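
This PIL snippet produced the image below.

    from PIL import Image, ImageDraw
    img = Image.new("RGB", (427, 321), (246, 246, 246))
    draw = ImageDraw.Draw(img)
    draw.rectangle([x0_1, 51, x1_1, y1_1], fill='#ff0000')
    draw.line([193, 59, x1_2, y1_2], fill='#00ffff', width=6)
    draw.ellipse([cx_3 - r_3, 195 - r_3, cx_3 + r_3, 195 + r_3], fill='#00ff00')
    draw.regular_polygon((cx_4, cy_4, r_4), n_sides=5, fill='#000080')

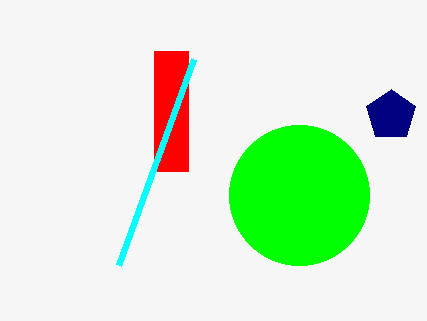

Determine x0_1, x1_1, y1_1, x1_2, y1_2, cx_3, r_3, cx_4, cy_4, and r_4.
x0_1 = 154; x1_1 = 188; y1_1 = 171; x1_2 = 118; y1_2 = 265; cx_3 = 299; r_3 = 70; cx_4 = 391; cy_4 = 115; r_4 = 26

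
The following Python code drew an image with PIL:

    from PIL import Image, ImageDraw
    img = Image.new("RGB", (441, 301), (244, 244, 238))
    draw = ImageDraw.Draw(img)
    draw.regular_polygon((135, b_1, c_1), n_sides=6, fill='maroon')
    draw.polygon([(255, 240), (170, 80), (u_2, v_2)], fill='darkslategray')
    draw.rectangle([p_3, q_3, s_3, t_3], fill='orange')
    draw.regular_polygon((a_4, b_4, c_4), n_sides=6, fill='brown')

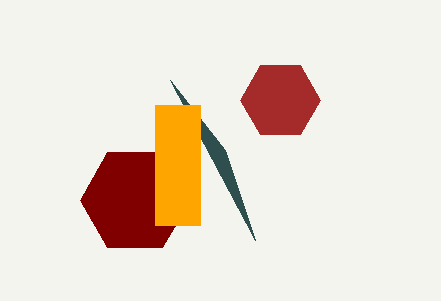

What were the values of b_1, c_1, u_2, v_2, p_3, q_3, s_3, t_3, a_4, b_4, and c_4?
b_1 = 200; c_1 = 55; u_2 = 225; v_2 = 150; p_3 = 155; q_3 = 105; s_3 = 200; t_3 = 225; a_4 = 280; b_4 = 100; c_4 = 40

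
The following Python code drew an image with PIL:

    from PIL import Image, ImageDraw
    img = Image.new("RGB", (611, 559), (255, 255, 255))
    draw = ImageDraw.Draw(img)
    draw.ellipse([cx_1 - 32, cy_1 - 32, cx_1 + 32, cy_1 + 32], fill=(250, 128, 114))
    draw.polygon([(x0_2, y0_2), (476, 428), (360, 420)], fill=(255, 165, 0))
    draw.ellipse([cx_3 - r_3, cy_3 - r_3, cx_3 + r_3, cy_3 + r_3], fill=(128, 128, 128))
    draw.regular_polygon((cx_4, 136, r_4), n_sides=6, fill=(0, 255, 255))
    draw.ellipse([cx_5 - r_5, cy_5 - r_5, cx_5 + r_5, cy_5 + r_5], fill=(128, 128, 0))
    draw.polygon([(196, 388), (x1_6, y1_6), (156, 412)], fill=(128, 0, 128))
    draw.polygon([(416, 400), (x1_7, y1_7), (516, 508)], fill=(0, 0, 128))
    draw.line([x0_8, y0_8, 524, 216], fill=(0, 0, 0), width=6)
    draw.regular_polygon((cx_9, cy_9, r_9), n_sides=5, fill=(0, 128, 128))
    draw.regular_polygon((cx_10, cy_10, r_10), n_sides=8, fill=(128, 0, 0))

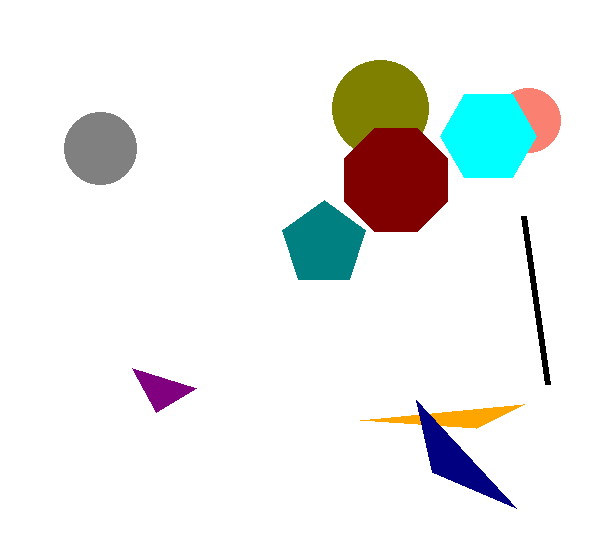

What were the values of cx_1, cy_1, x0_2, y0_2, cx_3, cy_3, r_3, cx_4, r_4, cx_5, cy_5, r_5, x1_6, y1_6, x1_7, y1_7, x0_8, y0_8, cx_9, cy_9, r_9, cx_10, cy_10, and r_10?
cx_1 = 528
cy_1 = 120
x0_2 = 524
y0_2 = 404
cx_3 = 100
cy_3 = 148
r_3 = 36
cx_4 = 488
r_4 = 48
cx_5 = 380
cy_5 = 108
r_5 = 48
x1_6 = 132
y1_6 = 368
x1_7 = 432
y1_7 = 472
x0_8 = 548
y0_8 = 384
cx_9 = 324
cy_9 = 244
r_9 = 44
cx_10 = 396
cy_10 = 180
r_10 = 56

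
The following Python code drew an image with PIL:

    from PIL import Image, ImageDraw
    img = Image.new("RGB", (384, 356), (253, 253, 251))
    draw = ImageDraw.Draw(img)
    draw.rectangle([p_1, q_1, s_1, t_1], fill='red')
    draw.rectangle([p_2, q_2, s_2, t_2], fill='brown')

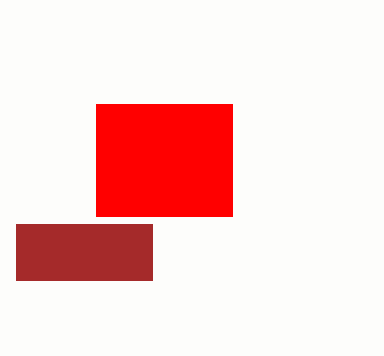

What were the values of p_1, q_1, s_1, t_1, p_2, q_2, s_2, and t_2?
p_1 = 96; q_1 = 104; s_1 = 232; t_1 = 216; p_2 = 16; q_2 = 224; s_2 = 152; t_2 = 280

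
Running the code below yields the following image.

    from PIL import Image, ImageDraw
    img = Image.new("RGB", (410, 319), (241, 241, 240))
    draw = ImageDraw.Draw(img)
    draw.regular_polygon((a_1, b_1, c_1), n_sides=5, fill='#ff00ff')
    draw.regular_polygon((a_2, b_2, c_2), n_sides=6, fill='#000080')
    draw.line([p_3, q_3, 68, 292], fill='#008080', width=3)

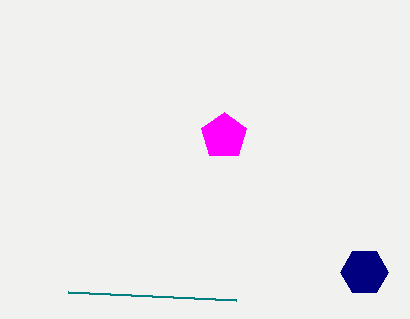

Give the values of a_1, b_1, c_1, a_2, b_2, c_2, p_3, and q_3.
a_1 = 224, b_1 = 136, c_1 = 24, a_2 = 364, b_2 = 272, c_2 = 24, p_3 = 236, q_3 = 300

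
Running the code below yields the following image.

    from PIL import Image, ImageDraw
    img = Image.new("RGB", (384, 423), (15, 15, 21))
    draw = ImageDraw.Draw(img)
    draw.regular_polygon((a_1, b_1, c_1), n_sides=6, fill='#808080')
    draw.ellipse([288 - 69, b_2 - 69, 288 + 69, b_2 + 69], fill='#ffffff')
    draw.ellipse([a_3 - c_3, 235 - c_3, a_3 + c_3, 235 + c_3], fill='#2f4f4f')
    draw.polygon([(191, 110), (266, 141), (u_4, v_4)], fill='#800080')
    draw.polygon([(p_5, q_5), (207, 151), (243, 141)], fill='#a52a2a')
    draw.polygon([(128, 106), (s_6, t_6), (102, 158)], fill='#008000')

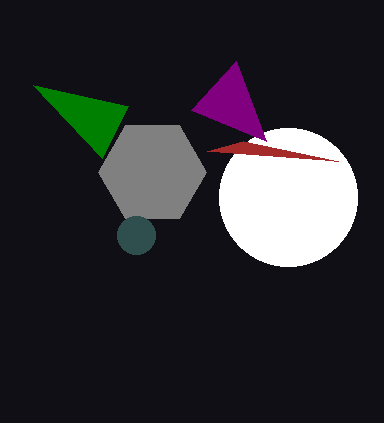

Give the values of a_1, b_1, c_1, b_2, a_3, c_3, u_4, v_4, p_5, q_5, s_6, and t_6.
a_1 = 152; b_1 = 172; c_1 = 54; b_2 = 197; a_3 = 136; c_3 = 19; u_4 = 236; v_4 = 61; p_5 = 338; q_5 = 161; s_6 = 33; t_6 = 85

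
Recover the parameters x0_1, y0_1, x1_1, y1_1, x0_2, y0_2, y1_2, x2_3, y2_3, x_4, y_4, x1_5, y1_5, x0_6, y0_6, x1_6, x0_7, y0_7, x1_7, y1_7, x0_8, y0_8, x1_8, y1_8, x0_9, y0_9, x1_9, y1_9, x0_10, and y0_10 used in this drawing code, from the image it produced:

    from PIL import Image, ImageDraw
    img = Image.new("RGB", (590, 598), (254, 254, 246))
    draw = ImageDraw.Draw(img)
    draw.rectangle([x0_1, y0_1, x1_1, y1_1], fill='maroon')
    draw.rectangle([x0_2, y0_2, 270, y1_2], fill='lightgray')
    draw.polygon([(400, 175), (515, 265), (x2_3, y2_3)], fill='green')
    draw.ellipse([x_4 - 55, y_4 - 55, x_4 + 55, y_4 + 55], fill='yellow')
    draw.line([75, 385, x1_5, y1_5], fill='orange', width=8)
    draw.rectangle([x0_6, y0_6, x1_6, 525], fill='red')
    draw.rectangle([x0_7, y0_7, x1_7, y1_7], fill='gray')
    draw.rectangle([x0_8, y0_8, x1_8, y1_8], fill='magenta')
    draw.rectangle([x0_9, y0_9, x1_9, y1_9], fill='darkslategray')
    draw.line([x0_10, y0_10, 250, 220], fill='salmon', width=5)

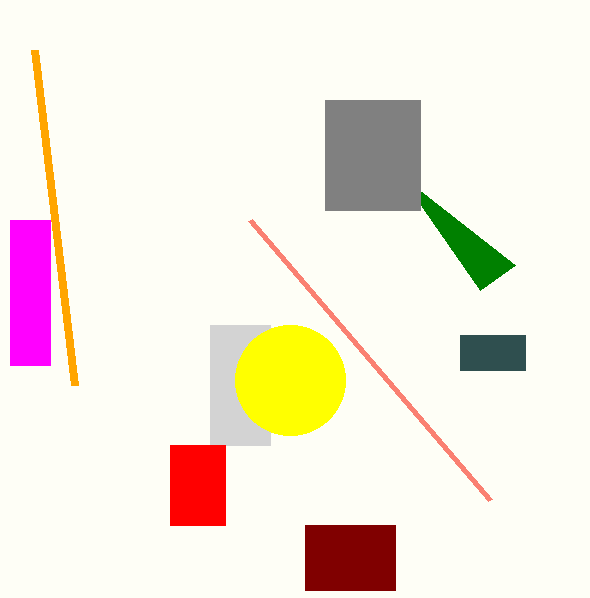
x0_1 = 305; y0_1 = 525; x1_1 = 395; y1_1 = 590; x0_2 = 210; y0_2 = 325; y1_2 = 445; x2_3 = 480; y2_3 = 290; x_4 = 290; y_4 = 380; x1_5 = 35; y1_5 = 50; x0_6 = 170; y0_6 = 445; x1_6 = 225; x0_7 = 325; y0_7 = 100; x1_7 = 420; y1_7 = 210; x0_8 = 10; y0_8 = 220; x1_8 = 50; y1_8 = 365; x0_9 = 460; y0_9 = 335; x1_9 = 525; y1_9 = 370; x0_10 = 490; y0_10 = 500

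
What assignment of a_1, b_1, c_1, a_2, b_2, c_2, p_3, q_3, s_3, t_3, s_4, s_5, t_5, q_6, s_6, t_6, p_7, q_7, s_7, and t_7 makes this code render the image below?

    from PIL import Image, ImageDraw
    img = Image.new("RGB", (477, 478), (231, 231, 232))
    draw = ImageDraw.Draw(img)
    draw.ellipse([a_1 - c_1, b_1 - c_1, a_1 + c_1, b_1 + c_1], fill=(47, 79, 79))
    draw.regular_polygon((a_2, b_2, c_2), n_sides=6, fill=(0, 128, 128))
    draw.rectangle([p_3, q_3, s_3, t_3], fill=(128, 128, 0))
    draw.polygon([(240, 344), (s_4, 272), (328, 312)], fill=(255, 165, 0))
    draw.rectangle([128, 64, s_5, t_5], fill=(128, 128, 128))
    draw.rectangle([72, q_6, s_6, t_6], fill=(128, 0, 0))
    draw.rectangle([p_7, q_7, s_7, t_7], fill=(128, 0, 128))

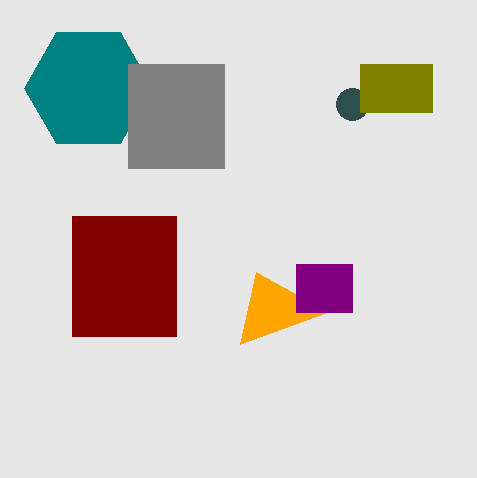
a_1 = 352; b_1 = 104; c_1 = 16; a_2 = 88; b_2 = 88; c_2 = 64; p_3 = 360; q_3 = 64; s_3 = 432; t_3 = 112; s_4 = 256; s_5 = 224; t_5 = 168; q_6 = 216; s_6 = 176; t_6 = 336; p_7 = 296; q_7 = 264; s_7 = 352; t_7 = 312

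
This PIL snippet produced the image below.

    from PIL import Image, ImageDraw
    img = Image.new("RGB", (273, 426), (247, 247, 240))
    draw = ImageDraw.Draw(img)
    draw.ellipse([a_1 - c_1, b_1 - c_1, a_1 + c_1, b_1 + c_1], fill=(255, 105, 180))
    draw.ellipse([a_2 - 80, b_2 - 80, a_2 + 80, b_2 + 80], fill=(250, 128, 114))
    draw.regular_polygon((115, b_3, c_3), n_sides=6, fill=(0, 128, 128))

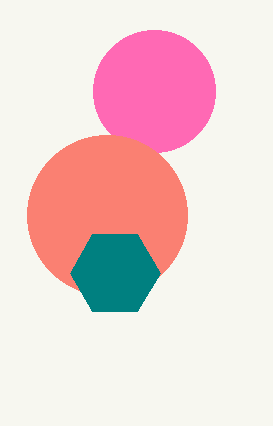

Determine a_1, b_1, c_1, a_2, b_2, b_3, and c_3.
a_1 = 154
b_1 = 91
c_1 = 61
a_2 = 107
b_2 = 215
b_3 = 273
c_3 = 45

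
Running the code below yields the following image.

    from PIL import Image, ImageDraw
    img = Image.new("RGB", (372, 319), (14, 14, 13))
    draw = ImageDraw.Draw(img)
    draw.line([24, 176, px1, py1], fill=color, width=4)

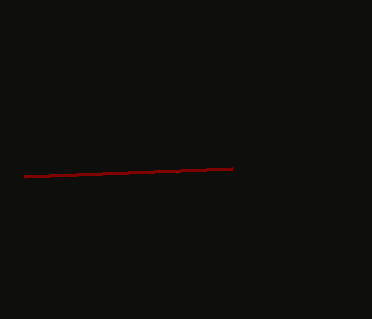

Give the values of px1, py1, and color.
px1 = 232; py1 = 168; color = 'maroon'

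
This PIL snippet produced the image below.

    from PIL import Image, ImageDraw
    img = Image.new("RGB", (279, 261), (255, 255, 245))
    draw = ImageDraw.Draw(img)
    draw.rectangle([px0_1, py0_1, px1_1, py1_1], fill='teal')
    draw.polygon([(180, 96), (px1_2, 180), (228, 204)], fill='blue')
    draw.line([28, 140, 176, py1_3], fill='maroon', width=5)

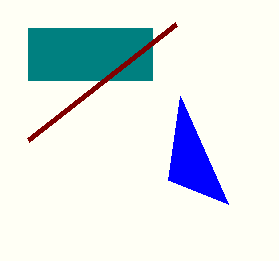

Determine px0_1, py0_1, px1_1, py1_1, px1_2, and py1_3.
px0_1 = 28; py0_1 = 28; px1_1 = 152; py1_1 = 80; px1_2 = 168; py1_3 = 24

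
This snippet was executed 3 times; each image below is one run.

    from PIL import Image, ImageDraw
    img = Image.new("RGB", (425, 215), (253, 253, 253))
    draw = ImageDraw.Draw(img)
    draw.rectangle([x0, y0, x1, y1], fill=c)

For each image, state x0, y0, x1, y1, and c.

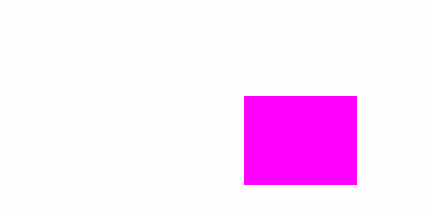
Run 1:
x0 = 244; y0 = 96; x1 = 356; y1 = 184; c = 'magenta'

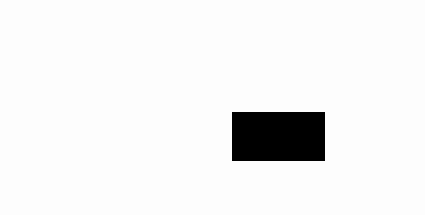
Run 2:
x0 = 232
y0 = 112
x1 = 324
y1 = 160
c = 'black'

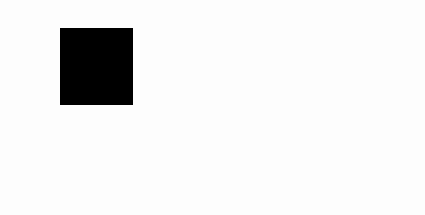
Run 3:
x0 = 60; y0 = 28; x1 = 132; y1 = 104; c = 'black'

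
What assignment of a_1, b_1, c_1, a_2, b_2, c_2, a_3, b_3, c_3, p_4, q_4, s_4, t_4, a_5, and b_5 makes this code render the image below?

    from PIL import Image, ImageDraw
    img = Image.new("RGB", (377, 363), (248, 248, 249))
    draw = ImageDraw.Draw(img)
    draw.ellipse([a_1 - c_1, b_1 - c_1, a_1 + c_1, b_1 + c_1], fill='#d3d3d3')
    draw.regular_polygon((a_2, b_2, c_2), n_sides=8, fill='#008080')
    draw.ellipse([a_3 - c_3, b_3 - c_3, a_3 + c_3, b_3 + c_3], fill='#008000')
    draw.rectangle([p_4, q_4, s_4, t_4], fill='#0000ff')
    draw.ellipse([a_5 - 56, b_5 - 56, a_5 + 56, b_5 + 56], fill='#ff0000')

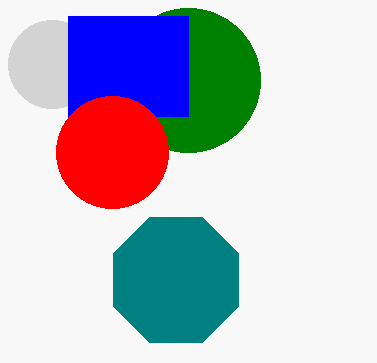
a_1 = 52; b_1 = 64; c_1 = 44; a_2 = 176; b_2 = 280; c_2 = 68; a_3 = 188; b_3 = 80; c_3 = 72; p_4 = 68; q_4 = 16; s_4 = 188; t_4 = 116; a_5 = 112; b_5 = 152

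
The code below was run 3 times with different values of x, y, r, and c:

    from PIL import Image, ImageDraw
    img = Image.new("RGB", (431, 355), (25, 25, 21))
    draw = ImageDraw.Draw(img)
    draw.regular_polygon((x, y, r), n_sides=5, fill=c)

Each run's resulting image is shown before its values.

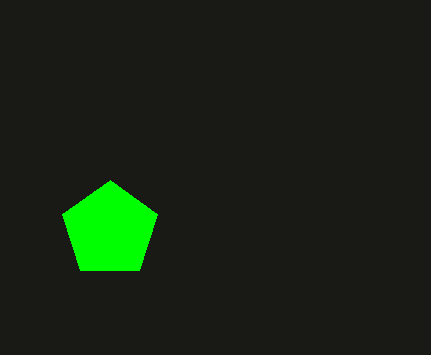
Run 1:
x = 110, y = 230, r = 50, c = 'lime'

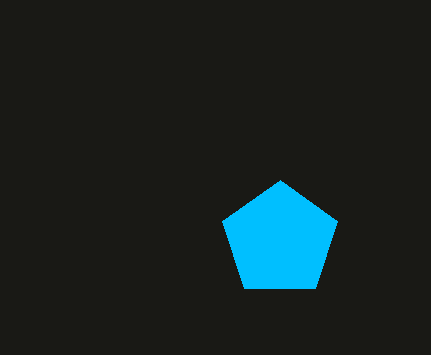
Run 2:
x = 280, y = 240, r = 60, c = 'deepskyblue'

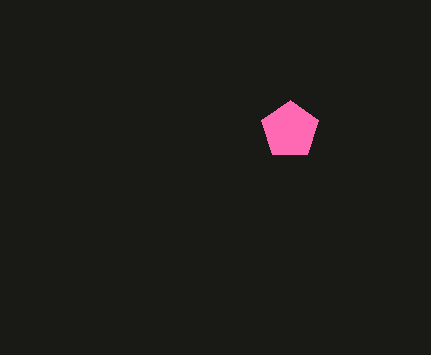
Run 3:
x = 290; y = 130; r = 30; c = 'hotpink'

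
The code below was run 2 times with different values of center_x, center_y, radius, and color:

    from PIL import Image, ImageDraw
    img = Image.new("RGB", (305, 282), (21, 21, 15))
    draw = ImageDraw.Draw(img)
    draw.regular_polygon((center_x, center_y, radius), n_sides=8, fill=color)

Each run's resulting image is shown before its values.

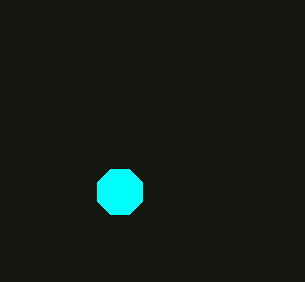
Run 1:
center_x = 120, center_y = 192, radius = 24, color = 'cyan'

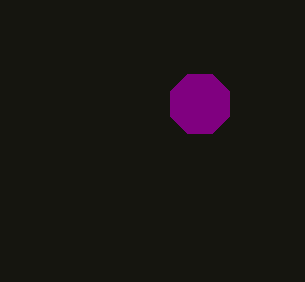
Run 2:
center_x = 200
center_y = 104
radius = 32
color = 'purple'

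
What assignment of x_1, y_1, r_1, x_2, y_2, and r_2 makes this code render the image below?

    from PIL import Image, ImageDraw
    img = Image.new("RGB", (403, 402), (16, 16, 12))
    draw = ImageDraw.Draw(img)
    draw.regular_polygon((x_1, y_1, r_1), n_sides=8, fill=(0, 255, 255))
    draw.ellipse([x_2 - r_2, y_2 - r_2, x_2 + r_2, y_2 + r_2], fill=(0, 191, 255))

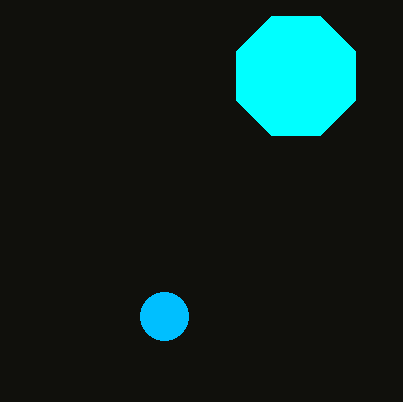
x_1 = 296; y_1 = 76; r_1 = 64; x_2 = 164; y_2 = 316; r_2 = 24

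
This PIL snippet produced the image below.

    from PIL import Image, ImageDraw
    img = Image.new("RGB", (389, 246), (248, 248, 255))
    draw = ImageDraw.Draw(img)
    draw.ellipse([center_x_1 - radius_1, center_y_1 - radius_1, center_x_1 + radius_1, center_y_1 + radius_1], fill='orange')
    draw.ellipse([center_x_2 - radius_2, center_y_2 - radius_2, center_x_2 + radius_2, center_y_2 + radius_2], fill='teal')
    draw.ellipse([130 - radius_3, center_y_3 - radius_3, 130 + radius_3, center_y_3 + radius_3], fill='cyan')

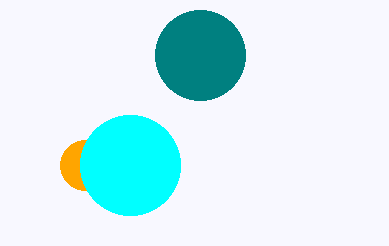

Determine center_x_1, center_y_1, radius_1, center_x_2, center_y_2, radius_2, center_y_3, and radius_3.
center_x_1 = 85
center_y_1 = 165
radius_1 = 25
center_x_2 = 200
center_y_2 = 55
radius_2 = 45
center_y_3 = 165
radius_3 = 50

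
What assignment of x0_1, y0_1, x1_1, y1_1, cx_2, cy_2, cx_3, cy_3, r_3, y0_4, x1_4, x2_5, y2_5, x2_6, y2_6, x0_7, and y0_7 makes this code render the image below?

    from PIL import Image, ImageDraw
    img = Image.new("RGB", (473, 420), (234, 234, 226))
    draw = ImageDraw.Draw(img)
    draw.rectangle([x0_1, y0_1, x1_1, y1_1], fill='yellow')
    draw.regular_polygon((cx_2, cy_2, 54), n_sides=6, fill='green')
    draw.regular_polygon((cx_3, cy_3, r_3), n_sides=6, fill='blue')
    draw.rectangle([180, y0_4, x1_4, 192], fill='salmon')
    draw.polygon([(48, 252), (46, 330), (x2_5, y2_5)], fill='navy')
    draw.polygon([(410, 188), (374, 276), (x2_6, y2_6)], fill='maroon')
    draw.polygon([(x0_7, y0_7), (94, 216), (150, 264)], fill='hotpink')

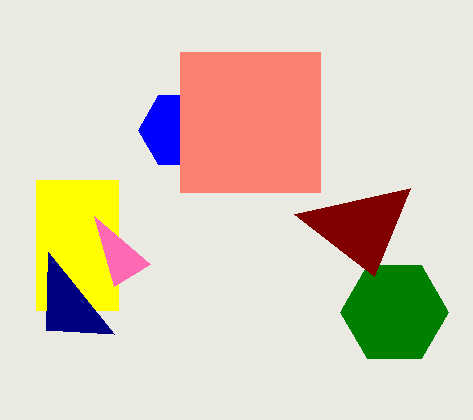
x0_1 = 36
y0_1 = 180
x1_1 = 118
y1_1 = 310
cx_2 = 394
cy_2 = 312
cx_3 = 178
cy_3 = 130
r_3 = 40
y0_4 = 52
x1_4 = 320
x2_5 = 114
y2_5 = 334
x2_6 = 294
y2_6 = 214
x0_7 = 114
y0_7 = 286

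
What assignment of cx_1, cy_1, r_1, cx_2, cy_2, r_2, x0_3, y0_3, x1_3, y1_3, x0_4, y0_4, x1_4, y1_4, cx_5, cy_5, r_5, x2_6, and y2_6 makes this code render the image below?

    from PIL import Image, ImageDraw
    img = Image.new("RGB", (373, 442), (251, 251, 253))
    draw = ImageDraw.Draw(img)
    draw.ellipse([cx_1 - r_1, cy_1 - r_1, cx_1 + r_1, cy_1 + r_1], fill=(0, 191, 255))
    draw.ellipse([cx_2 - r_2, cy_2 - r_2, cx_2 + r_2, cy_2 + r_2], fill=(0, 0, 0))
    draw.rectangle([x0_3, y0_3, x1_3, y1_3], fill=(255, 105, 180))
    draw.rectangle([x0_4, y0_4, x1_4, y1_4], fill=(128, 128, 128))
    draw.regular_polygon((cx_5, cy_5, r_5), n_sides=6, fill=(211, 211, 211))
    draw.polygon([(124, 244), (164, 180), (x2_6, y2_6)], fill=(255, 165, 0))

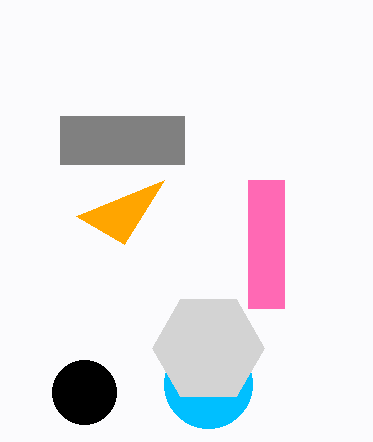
cx_1 = 208
cy_1 = 384
r_1 = 44
cx_2 = 84
cy_2 = 392
r_2 = 32
x0_3 = 248
y0_3 = 180
x1_3 = 284
y1_3 = 308
x0_4 = 60
y0_4 = 116
x1_4 = 184
y1_4 = 164
cx_5 = 208
cy_5 = 348
r_5 = 56
x2_6 = 76
y2_6 = 216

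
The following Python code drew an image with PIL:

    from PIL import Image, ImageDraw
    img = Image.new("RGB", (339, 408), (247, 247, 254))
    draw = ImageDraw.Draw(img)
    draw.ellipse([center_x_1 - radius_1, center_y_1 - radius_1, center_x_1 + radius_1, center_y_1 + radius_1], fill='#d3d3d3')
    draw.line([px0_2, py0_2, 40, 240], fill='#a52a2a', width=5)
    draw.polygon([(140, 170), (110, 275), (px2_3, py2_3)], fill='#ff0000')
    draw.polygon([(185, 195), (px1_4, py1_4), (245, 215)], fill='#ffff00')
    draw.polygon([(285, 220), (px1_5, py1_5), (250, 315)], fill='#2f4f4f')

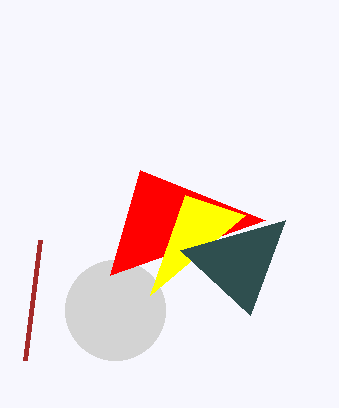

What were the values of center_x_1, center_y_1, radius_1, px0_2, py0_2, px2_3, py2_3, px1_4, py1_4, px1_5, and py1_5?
center_x_1 = 115
center_y_1 = 310
radius_1 = 50
px0_2 = 25
py0_2 = 360
px2_3 = 265
py2_3 = 220
px1_4 = 150
py1_4 = 295
px1_5 = 180
py1_5 = 250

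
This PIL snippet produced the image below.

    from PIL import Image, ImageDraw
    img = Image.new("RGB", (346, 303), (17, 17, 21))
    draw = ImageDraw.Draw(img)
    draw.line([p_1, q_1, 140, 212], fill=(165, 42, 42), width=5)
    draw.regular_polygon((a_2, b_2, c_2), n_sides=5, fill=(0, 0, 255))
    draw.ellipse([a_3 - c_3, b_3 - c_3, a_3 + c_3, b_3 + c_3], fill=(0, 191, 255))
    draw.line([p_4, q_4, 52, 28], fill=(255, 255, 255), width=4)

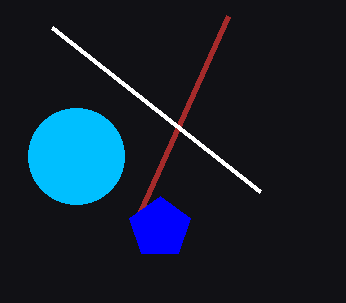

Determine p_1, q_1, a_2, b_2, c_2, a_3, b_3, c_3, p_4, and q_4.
p_1 = 228; q_1 = 16; a_2 = 160; b_2 = 228; c_2 = 32; a_3 = 76; b_3 = 156; c_3 = 48; p_4 = 260; q_4 = 192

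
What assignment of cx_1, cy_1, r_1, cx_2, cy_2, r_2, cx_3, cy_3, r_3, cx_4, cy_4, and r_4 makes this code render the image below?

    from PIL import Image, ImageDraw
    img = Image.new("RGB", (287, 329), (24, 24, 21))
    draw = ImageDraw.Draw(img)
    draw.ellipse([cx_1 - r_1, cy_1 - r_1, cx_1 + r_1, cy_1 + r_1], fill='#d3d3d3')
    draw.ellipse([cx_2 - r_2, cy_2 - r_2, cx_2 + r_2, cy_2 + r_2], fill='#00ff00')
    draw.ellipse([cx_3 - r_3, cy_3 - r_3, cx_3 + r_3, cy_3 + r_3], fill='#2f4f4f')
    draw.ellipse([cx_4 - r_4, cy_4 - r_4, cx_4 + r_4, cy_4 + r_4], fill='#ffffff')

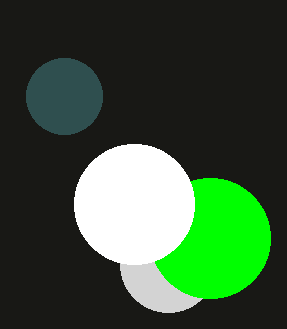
cx_1 = 168
cy_1 = 264
r_1 = 48
cx_2 = 210
cy_2 = 238
r_2 = 60
cx_3 = 64
cy_3 = 96
r_3 = 38
cx_4 = 134
cy_4 = 204
r_4 = 60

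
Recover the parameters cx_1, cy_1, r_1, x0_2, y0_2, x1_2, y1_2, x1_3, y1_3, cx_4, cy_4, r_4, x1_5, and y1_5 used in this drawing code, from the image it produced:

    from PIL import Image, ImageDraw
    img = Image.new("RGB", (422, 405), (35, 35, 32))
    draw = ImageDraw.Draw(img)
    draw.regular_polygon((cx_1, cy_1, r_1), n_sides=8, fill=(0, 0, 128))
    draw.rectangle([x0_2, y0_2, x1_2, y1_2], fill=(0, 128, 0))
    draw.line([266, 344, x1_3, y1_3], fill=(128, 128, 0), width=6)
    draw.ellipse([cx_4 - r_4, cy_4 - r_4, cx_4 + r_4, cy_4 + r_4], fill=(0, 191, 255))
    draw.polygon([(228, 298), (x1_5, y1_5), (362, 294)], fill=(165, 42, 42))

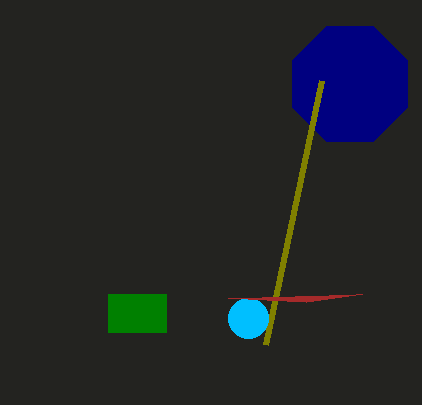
cx_1 = 350
cy_1 = 84
r_1 = 62
x0_2 = 108
y0_2 = 294
x1_2 = 166
y1_2 = 332
x1_3 = 322
y1_3 = 80
cx_4 = 248
cy_4 = 318
r_4 = 20
x1_5 = 306
y1_5 = 302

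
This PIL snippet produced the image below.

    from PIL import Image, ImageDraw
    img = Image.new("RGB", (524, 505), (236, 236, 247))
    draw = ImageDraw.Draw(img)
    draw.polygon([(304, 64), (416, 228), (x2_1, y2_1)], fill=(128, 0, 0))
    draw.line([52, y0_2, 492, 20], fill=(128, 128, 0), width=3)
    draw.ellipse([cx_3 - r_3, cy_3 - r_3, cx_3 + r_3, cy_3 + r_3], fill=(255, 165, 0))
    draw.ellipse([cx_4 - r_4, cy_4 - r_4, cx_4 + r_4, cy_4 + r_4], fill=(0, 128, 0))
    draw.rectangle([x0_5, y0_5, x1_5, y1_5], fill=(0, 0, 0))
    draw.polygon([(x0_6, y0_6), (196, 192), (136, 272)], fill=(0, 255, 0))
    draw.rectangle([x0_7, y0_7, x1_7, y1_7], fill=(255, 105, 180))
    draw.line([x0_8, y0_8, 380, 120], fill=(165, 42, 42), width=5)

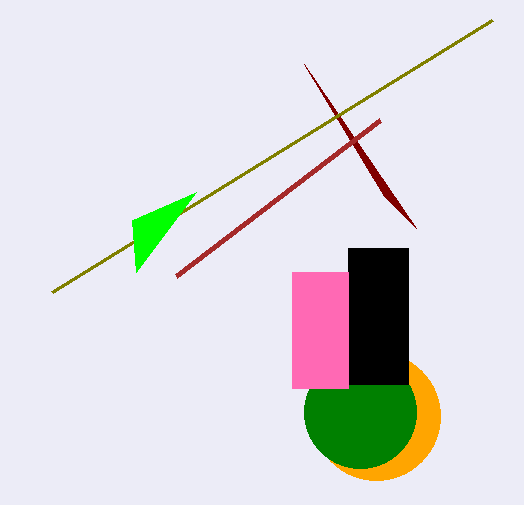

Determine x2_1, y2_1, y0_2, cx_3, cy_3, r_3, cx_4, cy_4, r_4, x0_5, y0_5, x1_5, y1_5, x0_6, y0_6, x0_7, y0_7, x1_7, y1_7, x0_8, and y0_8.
x2_1 = 384, y2_1 = 196, y0_2 = 292, cx_3 = 376, cy_3 = 416, r_3 = 64, cx_4 = 360, cy_4 = 412, r_4 = 56, x0_5 = 348, y0_5 = 248, x1_5 = 408, y1_5 = 384, x0_6 = 132, y0_6 = 220, x0_7 = 292, y0_7 = 272, x1_7 = 348, y1_7 = 388, x0_8 = 176, y0_8 = 276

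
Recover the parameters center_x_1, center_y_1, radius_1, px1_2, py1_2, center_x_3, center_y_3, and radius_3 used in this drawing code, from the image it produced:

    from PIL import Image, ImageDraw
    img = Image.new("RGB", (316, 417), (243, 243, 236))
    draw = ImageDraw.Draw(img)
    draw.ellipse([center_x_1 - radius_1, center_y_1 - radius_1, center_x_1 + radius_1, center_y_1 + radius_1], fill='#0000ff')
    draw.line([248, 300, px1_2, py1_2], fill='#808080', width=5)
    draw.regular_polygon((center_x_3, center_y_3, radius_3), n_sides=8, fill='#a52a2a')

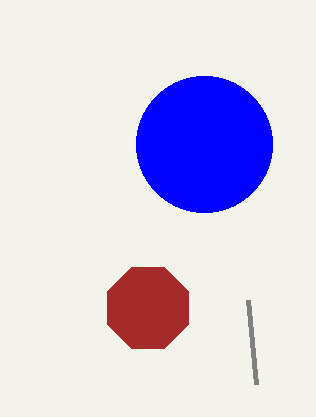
center_x_1 = 204, center_y_1 = 144, radius_1 = 68, px1_2 = 256, py1_2 = 384, center_x_3 = 148, center_y_3 = 308, radius_3 = 44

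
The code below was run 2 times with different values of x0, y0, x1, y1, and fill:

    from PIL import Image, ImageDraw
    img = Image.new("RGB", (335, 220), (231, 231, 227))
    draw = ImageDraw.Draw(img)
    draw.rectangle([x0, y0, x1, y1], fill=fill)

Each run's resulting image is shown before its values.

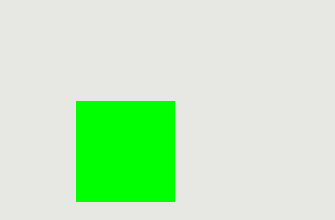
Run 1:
x0 = 76
y0 = 101
x1 = 174
y1 = 201
fill = 'lime'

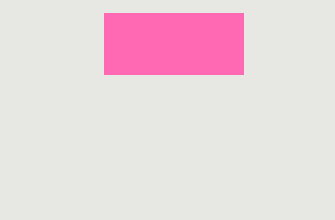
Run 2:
x0 = 104; y0 = 13; x1 = 243; y1 = 74; fill = 'hotpink'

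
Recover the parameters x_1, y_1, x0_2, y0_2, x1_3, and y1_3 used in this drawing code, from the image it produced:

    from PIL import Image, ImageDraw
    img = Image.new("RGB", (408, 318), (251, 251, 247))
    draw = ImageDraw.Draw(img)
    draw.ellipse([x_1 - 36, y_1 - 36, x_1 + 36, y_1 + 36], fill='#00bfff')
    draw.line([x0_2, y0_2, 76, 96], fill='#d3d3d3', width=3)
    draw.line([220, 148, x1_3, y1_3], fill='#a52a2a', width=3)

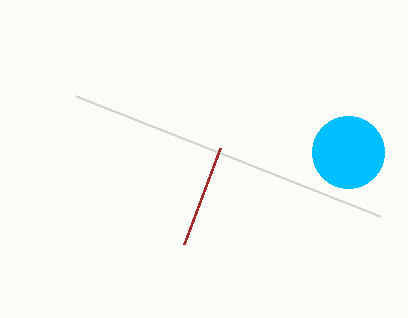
x_1 = 348
y_1 = 152
x0_2 = 380
y0_2 = 216
x1_3 = 184
y1_3 = 244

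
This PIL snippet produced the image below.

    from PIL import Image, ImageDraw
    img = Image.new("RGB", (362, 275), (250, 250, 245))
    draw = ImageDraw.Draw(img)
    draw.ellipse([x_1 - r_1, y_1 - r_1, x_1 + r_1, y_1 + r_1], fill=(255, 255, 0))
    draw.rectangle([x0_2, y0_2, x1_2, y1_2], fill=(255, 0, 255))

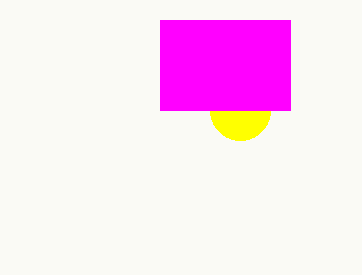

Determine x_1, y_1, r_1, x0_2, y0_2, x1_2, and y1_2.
x_1 = 240
y_1 = 110
r_1 = 30
x0_2 = 160
y0_2 = 20
x1_2 = 290
y1_2 = 110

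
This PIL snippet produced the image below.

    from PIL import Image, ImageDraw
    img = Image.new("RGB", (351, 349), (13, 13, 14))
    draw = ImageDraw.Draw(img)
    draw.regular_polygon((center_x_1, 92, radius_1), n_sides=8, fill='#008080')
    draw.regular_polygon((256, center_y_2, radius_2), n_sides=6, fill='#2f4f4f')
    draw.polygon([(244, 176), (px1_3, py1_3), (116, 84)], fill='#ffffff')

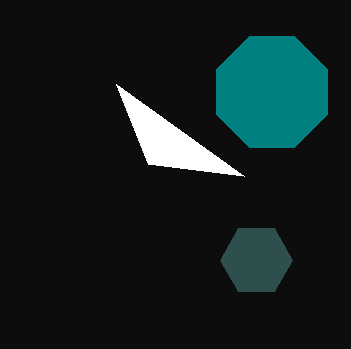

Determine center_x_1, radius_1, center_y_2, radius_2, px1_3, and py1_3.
center_x_1 = 272, radius_1 = 60, center_y_2 = 260, radius_2 = 36, px1_3 = 148, py1_3 = 164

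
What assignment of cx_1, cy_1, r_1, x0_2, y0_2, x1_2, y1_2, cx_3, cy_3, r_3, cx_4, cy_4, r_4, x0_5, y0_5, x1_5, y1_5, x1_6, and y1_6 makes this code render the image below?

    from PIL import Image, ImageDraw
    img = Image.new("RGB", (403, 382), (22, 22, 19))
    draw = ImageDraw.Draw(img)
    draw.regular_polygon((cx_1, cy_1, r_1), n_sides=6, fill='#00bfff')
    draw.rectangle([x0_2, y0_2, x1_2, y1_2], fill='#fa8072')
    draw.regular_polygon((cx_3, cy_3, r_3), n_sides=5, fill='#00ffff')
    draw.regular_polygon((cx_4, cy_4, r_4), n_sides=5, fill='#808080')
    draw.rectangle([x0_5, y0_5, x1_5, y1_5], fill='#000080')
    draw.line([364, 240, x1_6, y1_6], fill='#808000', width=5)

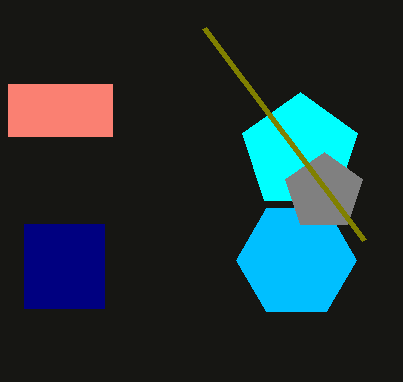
cx_1 = 296
cy_1 = 260
r_1 = 60
x0_2 = 8
y0_2 = 84
x1_2 = 112
y1_2 = 136
cx_3 = 300
cy_3 = 152
r_3 = 60
cx_4 = 324
cy_4 = 192
r_4 = 40
x0_5 = 24
y0_5 = 224
x1_5 = 104
y1_5 = 308
x1_6 = 204
y1_6 = 28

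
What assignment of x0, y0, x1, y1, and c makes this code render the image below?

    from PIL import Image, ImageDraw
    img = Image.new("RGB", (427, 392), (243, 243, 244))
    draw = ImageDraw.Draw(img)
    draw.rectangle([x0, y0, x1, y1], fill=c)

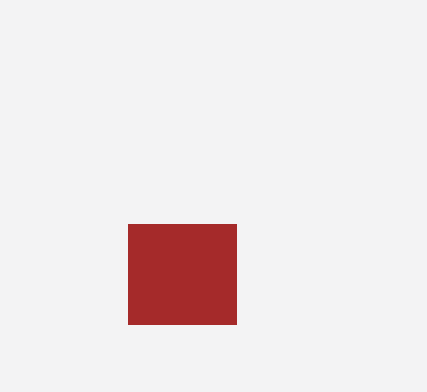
x0 = 128
y0 = 224
x1 = 236
y1 = 324
c = 'brown'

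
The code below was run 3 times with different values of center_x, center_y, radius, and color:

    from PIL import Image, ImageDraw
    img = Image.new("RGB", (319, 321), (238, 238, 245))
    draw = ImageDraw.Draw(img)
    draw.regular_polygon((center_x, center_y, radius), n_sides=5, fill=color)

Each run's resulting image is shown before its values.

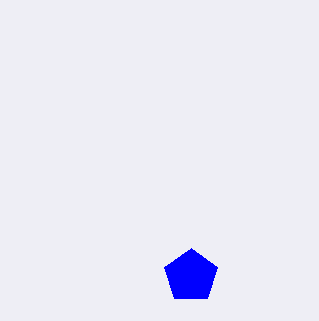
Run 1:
center_x = 191
center_y = 276
radius = 28
color = 'blue'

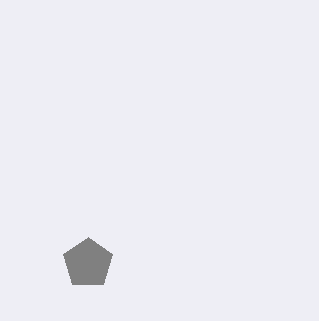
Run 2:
center_x = 88; center_y = 263; radius = 26; color = 'gray'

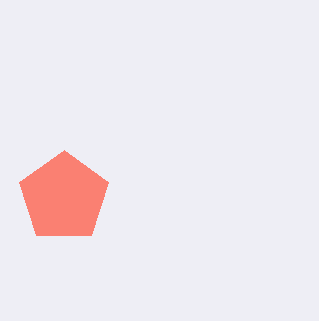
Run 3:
center_x = 64; center_y = 197; radius = 47; color = 'salmon'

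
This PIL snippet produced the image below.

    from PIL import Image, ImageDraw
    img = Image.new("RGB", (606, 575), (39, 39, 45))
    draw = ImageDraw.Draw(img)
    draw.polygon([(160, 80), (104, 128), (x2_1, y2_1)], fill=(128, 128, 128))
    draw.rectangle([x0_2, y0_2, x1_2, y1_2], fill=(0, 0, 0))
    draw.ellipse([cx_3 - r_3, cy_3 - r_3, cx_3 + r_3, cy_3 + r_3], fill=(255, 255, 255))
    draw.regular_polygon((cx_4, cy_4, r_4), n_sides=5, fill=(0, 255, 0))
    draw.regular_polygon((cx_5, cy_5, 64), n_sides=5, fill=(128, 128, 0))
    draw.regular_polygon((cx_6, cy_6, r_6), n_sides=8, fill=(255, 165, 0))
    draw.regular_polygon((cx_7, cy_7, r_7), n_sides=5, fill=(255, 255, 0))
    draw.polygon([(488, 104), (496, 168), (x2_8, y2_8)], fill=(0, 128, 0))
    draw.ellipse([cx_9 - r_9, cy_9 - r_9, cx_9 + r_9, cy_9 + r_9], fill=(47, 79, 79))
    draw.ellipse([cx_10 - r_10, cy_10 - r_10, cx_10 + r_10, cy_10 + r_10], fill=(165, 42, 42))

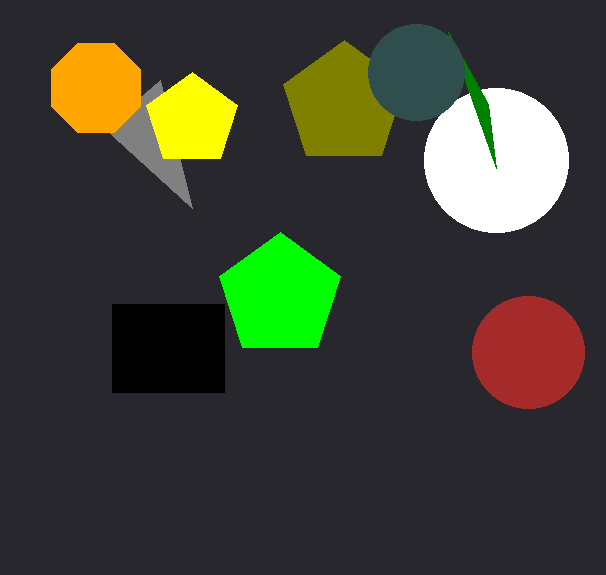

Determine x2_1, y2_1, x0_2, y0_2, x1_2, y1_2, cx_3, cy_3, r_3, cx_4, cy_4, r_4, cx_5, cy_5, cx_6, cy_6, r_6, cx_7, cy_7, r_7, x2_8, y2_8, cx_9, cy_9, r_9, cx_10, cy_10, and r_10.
x2_1 = 192
y2_1 = 208
x0_2 = 112
y0_2 = 304
x1_2 = 224
y1_2 = 392
cx_3 = 496
cy_3 = 160
r_3 = 72
cx_4 = 280
cy_4 = 296
r_4 = 64
cx_5 = 344
cy_5 = 104
cx_6 = 96
cy_6 = 88
r_6 = 48
cx_7 = 192
cy_7 = 120
r_7 = 48
x2_8 = 448
y2_8 = 32
cx_9 = 416
cy_9 = 72
r_9 = 48
cx_10 = 528
cy_10 = 352
r_10 = 56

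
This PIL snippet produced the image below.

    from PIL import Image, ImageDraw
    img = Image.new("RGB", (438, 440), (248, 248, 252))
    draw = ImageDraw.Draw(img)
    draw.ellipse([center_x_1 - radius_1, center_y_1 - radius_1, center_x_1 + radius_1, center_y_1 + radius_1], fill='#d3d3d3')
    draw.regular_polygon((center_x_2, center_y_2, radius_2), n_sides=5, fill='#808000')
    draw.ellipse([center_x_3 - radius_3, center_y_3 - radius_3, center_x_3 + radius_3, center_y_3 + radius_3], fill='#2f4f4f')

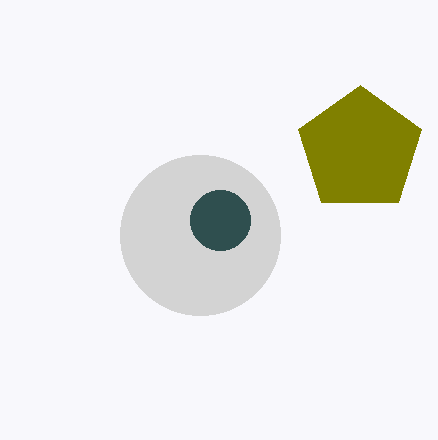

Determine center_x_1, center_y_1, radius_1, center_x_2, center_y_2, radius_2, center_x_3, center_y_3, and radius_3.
center_x_1 = 200
center_y_1 = 235
radius_1 = 80
center_x_2 = 360
center_y_2 = 150
radius_2 = 65
center_x_3 = 220
center_y_3 = 220
radius_3 = 30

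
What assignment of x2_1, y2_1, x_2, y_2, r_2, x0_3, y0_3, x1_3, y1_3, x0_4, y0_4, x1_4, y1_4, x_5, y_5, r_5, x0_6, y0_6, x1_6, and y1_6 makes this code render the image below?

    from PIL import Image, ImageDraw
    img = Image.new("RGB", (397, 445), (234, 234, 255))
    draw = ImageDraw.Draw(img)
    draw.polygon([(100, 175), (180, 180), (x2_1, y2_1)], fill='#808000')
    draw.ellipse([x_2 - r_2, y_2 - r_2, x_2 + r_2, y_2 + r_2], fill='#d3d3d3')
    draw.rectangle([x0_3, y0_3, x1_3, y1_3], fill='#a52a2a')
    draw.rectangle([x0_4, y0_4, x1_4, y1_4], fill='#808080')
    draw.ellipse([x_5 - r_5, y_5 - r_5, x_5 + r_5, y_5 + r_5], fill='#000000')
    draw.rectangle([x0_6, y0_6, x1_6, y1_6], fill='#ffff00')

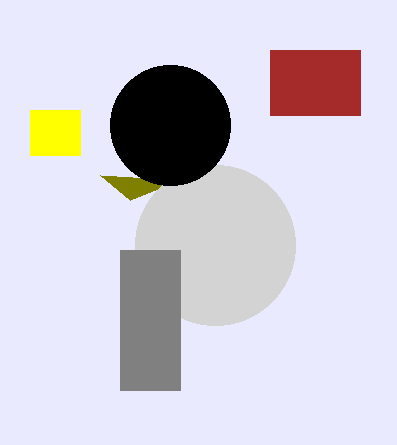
x2_1 = 130, y2_1 = 200, x_2 = 215, y_2 = 245, r_2 = 80, x0_3 = 270, y0_3 = 50, x1_3 = 360, y1_3 = 115, x0_4 = 120, y0_4 = 250, x1_4 = 180, y1_4 = 390, x_5 = 170, y_5 = 125, r_5 = 60, x0_6 = 30, y0_6 = 110, x1_6 = 80, y1_6 = 155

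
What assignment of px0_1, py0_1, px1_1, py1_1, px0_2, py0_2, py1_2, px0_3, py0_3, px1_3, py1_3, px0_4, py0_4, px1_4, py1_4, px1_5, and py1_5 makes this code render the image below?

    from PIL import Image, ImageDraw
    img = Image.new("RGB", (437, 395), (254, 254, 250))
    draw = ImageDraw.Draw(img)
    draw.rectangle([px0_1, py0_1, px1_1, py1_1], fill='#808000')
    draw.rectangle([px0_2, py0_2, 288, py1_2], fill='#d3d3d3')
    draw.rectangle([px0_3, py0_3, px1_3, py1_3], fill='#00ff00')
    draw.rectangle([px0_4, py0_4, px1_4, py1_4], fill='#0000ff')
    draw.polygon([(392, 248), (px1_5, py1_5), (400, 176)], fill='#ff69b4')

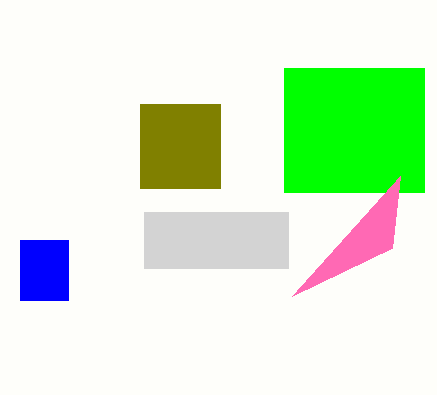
px0_1 = 140; py0_1 = 104; px1_1 = 220; py1_1 = 188; px0_2 = 144; py0_2 = 212; py1_2 = 268; px0_3 = 284; py0_3 = 68; px1_3 = 424; py1_3 = 192; px0_4 = 20; py0_4 = 240; px1_4 = 68; py1_4 = 300; px1_5 = 292; py1_5 = 296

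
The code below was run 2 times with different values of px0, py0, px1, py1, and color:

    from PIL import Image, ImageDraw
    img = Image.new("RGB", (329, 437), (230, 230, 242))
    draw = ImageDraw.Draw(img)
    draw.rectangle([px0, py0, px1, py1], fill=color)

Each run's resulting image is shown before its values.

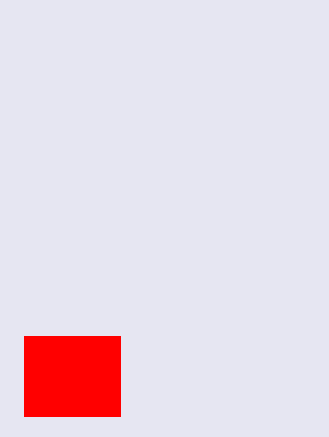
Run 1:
px0 = 24, py0 = 336, px1 = 120, py1 = 416, color = 'red'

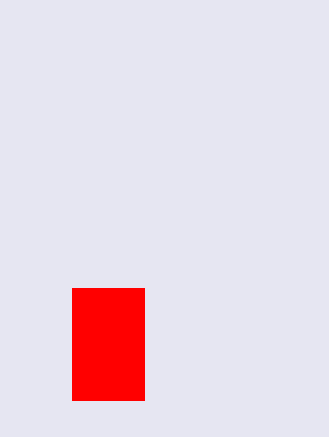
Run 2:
px0 = 72
py0 = 288
px1 = 144
py1 = 400
color = 'red'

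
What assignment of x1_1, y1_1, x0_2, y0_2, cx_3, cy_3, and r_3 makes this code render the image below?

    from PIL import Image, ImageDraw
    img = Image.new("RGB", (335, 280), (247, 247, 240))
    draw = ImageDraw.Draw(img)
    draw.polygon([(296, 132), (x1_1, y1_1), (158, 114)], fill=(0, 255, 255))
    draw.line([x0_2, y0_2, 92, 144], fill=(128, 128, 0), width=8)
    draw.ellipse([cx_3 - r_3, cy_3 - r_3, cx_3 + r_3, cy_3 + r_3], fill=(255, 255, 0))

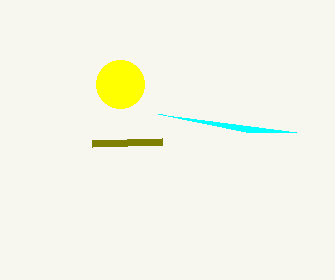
x1_1 = 246
y1_1 = 132
x0_2 = 162
y0_2 = 142
cx_3 = 120
cy_3 = 84
r_3 = 24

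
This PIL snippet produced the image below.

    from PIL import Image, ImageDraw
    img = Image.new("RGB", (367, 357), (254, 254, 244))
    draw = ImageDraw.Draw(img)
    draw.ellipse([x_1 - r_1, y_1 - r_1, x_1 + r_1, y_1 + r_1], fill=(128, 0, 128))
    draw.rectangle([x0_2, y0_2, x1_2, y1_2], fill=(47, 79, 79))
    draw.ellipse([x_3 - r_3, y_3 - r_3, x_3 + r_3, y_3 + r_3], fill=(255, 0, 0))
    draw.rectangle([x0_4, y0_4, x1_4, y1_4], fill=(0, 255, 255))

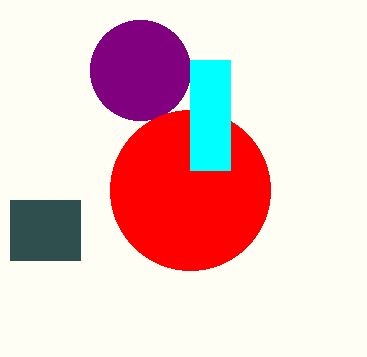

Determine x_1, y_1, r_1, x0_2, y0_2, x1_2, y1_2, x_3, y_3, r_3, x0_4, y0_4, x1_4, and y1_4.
x_1 = 140, y_1 = 70, r_1 = 50, x0_2 = 10, y0_2 = 200, x1_2 = 80, y1_2 = 260, x_3 = 190, y_3 = 190, r_3 = 80, x0_4 = 190, y0_4 = 60, x1_4 = 230, y1_4 = 170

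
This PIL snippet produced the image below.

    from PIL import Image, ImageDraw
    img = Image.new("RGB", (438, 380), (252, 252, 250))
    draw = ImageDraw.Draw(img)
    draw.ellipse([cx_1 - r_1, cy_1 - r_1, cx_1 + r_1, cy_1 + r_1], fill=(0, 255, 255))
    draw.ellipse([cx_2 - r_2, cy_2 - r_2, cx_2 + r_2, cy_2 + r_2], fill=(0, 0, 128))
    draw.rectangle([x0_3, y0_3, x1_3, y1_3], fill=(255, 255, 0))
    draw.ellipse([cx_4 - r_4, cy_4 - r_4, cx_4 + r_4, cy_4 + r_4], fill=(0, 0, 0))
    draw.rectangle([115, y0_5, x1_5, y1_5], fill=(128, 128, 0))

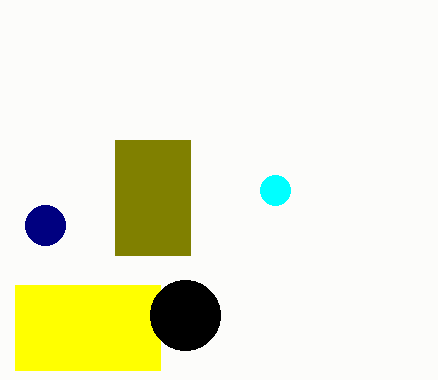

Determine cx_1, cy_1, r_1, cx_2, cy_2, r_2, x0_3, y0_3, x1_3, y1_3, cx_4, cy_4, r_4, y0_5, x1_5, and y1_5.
cx_1 = 275
cy_1 = 190
r_1 = 15
cx_2 = 45
cy_2 = 225
r_2 = 20
x0_3 = 15
y0_3 = 285
x1_3 = 160
y1_3 = 370
cx_4 = 185
cy_4 = 315
r_4 = 35
y0_5 = 140
x1_5 = 190
y1_5 = 255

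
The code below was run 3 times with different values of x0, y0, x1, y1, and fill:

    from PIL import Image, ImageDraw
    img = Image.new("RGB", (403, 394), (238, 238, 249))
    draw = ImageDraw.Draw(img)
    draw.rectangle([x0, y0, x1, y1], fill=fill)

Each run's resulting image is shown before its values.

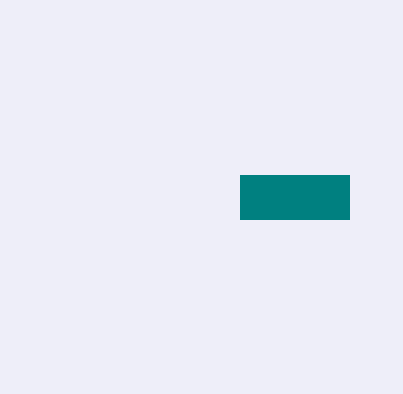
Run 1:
x0 = 240; y0 = 175; x1 = 349; y1 = 219; fill = 'teal'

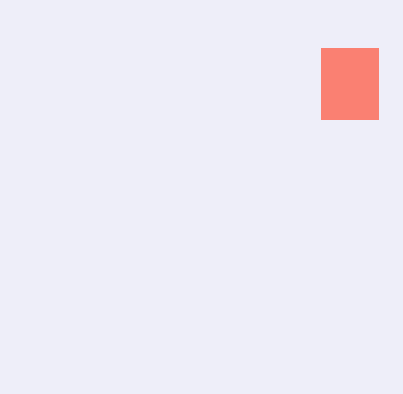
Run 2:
x0 = 321, y0 = 48, x1 = 378, y1 = 119, fill = 'salmon'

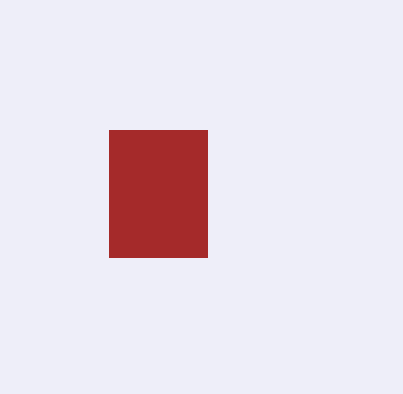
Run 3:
x0 = 109
y0 = 130
x1 = 207
y1 = 257
fill = 'brown'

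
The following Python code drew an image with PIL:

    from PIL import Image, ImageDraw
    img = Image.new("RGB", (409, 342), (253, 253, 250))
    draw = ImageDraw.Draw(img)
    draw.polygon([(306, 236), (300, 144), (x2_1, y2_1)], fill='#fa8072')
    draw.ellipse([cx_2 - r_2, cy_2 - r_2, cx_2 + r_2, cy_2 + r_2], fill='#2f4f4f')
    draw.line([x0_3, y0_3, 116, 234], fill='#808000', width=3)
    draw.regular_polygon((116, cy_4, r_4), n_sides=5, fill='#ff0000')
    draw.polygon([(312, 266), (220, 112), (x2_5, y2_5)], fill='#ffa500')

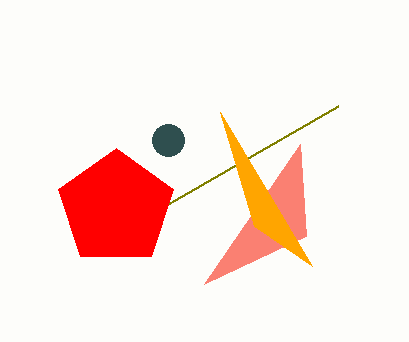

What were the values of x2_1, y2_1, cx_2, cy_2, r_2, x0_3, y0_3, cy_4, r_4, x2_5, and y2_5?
x2_1 = 204; y2_1 = 284; cx_2 = 168; cy_2 = 140; r_2 = 16; x0_3 = 338; y0_3 = 106; cy_4 = 208; r_4 = 60; x2_5 = 254; y2_5 = 226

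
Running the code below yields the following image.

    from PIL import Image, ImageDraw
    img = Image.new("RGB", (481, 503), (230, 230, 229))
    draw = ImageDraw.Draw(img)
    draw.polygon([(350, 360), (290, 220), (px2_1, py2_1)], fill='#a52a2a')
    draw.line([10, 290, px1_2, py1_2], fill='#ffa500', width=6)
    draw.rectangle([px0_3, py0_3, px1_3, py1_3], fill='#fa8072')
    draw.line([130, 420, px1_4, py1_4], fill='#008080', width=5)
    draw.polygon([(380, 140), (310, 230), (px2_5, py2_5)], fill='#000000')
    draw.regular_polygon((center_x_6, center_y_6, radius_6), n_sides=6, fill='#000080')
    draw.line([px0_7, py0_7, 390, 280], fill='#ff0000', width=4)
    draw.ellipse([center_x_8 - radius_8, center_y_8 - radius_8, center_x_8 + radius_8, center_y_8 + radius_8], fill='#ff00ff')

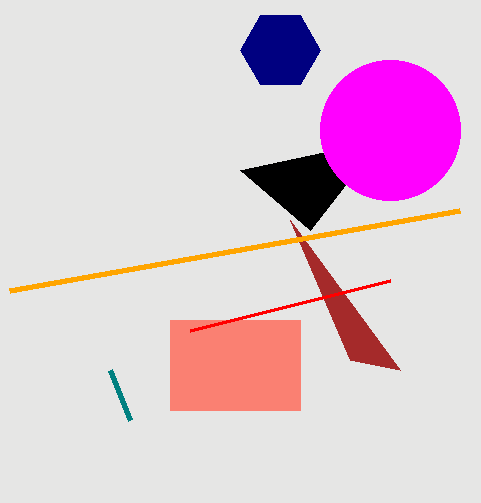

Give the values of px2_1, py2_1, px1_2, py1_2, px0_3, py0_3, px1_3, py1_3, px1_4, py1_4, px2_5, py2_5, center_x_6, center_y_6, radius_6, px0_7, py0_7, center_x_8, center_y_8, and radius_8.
px2_1 = 400, py2_1 = 370, px1_2 = 460, py1_2 = 210, px0_3 = 170, py0_3 = 320, px1_3 = 300, py1_3 = 410, px1_4 = 110, py1_4 = 370, px2_5 = 240, py2_5 = 170, center_x_6 = 280, center_y_6 = 50, radius_6 = 40, px0_7 = 190, py0_7 = 330, center_x_8 = 390, center_y_8 = 130, radius_8 = 70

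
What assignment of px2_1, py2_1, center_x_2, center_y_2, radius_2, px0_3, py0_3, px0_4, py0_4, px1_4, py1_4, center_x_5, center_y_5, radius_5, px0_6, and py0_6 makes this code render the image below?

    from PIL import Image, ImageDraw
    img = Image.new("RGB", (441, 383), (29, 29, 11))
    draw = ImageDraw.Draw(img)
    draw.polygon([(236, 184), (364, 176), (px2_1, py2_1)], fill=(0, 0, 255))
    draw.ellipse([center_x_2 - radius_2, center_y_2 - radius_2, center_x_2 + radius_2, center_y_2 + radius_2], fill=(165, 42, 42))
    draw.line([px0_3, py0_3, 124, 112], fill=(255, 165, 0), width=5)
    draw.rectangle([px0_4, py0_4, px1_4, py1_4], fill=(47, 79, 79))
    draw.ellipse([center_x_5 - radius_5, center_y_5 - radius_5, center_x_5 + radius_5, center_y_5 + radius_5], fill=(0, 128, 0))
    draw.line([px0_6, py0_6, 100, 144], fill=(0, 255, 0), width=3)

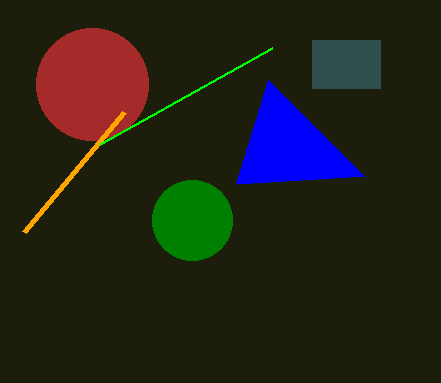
px2_1 = 268; py2_1 = 80; center_x_2 = 92; center_y_2 = 84; radius_2 = 56; px0_3 = 24; py0_3 = 232; px0_4 = 312; py0_4 = 40; px1_4 = 380; py1_4 = 88; center_x_5 = 192; center_y_5 = 220; radius_5 = 40; px0_6 = 272; py0_6 = 48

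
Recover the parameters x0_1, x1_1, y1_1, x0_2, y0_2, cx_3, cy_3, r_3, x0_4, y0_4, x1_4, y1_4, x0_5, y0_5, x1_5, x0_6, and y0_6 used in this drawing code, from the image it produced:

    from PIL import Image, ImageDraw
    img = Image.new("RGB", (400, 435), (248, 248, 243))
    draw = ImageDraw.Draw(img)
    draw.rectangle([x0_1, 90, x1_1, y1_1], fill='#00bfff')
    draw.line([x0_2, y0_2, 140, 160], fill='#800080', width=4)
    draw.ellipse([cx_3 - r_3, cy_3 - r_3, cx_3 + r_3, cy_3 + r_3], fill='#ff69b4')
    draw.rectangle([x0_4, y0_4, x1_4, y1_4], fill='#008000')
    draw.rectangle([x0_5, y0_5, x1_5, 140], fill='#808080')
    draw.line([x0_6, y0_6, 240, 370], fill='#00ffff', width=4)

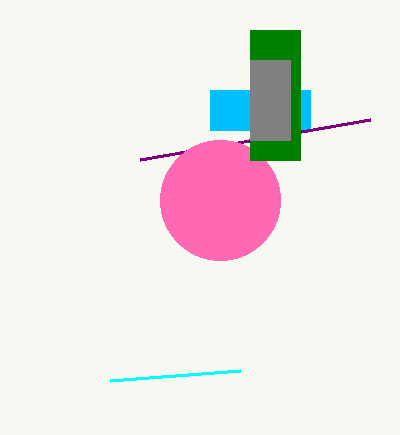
x0_1 = 210; x1_1 = 310; y1_1 = 130; x0_2 = 370; y0_2 = 120; cx_3 = 220; cy_3 = 200; r_3 = 60; x0_4 = 250; y0_4 = 30; x1_4 = 300; y1_4 = 160; x0_5 = 250; y0_5 = 60; x1_5 = 290; x0_6 = 110; y0_6 = 380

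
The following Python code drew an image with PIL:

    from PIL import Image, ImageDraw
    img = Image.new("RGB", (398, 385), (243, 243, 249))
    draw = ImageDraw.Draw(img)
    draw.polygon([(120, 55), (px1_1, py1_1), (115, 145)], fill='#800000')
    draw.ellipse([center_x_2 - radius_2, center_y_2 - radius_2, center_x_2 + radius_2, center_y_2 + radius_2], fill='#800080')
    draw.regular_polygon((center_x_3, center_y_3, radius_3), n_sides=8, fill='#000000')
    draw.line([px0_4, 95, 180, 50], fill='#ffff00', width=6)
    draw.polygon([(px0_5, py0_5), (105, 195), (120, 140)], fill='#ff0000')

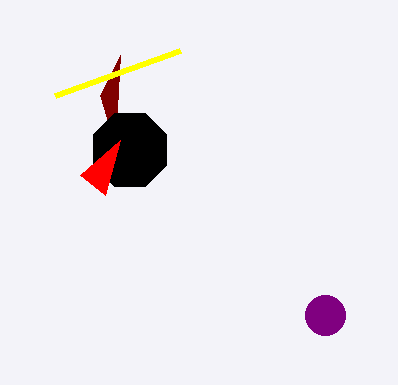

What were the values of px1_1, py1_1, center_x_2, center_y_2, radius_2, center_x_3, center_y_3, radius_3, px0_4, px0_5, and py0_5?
px1_1 = 100
py1_1 = 95
center_x_2 = 325
center_y_2 = 315
radius_2 = 20
center_x_3 = 130
center_y_3 = 150
radius_3 = 40
px0_4 = 55
px0_5 = 80
py0_5 = 175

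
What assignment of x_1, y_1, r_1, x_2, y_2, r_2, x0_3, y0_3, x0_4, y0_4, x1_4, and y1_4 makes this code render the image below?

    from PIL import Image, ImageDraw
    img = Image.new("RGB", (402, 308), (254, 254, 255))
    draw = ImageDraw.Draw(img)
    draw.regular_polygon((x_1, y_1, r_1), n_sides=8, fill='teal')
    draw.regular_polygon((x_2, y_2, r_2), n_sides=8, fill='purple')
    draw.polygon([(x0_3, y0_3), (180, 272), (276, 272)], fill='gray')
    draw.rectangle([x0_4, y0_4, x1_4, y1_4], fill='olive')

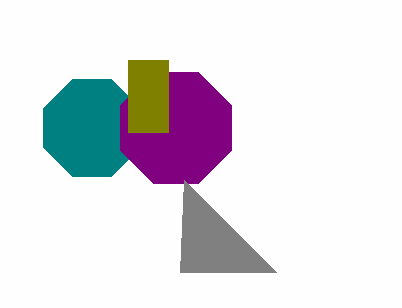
x_1 = 92, y_1 = 128, r_1 = 52, x_2 = 176, y_2 = 128, r_2 = 60, x0_3 = 184, y0_3 = 180, x0_4 = 128, y0_4 = 60, x1_4 = 168, y1_4 = 132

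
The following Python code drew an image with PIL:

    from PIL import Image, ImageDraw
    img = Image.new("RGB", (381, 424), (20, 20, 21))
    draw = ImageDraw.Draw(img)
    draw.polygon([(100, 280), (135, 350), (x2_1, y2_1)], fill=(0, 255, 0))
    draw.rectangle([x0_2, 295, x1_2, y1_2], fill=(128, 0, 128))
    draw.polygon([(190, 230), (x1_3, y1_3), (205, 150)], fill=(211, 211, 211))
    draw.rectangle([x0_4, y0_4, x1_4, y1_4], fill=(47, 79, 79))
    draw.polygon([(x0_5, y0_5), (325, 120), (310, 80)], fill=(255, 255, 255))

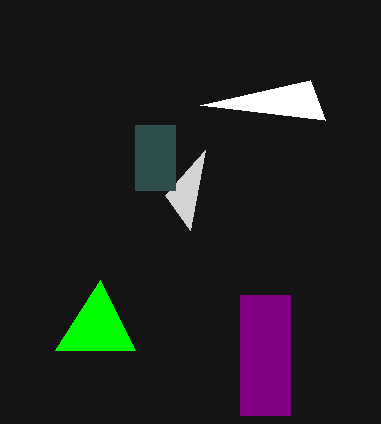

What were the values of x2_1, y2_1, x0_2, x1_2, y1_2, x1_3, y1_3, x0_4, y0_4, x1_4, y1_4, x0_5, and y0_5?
x2_1 = 55, y2_1 = 350, x0_2 = 240, x1_2 = 290, y1_2 = 415, x1_3 = 165, y1_3 = 195, x0_4 = 135, y0_4 = 125, x1_4 = 175, y1_4 = 190, x0_5 = 200, y0_5 = 105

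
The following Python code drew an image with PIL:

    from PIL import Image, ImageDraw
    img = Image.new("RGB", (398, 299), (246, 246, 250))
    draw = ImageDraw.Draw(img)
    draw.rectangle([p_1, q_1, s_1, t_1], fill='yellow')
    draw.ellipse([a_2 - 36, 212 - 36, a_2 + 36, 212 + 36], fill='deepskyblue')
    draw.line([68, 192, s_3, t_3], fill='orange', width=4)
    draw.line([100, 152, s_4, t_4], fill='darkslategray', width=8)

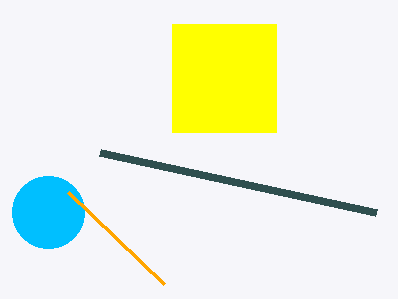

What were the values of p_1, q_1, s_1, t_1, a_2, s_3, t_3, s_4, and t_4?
p_1 = 172, q_1 = 24, s_1 = 276, t_1 = 132, a_2 = 48, s_3 = 164, t_3 = 284, s_4 = 376, t_4 = 212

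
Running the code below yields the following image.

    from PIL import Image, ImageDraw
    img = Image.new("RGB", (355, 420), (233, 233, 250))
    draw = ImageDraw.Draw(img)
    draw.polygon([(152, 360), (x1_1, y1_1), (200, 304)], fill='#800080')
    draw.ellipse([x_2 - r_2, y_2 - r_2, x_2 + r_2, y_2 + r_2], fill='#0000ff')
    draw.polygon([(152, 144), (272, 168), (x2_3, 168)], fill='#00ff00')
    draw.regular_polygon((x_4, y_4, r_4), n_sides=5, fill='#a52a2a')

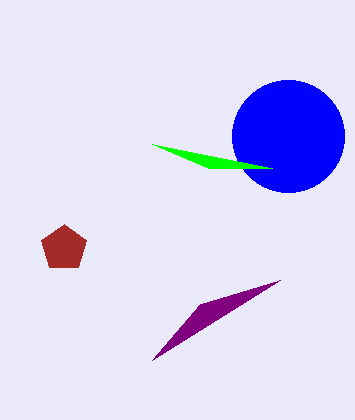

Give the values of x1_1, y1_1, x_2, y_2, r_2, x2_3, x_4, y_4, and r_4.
x1_1 = 280
y1_1 = 280
x_2 = 288
y_2 = 136
r_2 = 56
x2_3 = 208
x_4 = 64
y_4 = 248
r_4 = 24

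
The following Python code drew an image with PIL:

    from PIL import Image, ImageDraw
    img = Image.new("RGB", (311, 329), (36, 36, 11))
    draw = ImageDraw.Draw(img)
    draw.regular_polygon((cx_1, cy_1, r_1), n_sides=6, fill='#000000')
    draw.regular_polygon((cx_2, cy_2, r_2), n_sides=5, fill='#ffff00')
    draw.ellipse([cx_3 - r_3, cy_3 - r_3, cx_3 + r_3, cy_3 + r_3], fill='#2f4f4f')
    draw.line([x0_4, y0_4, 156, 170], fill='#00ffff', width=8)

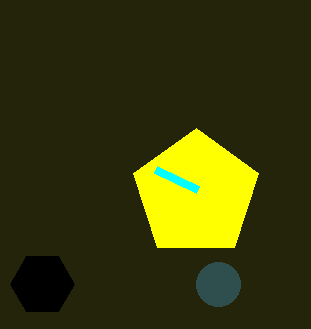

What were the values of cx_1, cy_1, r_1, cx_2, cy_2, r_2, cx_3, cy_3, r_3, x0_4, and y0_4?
cx_1 = 42, cy_1 = 284, r_1 = 32, cx_2 = 196, cy_2 = 194, r_2 = 66, cx_3 = 218, cy_3 = 284, r_3 = 22, x0_4 = 198, y0_4 = 190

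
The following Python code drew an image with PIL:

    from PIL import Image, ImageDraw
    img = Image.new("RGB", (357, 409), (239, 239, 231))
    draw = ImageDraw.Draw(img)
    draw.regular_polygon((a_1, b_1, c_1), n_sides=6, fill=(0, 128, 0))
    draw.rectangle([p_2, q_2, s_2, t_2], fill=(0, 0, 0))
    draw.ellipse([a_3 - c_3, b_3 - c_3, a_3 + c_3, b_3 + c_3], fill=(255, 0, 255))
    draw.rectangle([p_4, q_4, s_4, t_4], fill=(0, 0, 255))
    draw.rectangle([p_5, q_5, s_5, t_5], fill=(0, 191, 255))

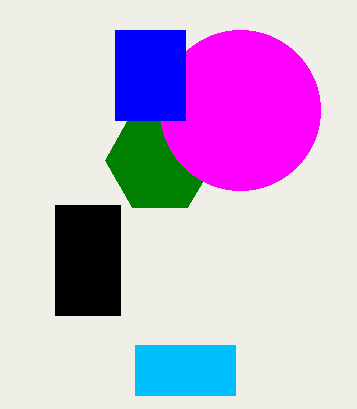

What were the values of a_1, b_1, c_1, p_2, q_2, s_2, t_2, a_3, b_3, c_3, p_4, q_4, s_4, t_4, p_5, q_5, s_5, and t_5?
a_1 = 160; b_1 = 160; c_1 = 55; p_2 = 55; q_2 = 205; s_2 = 120; t_2 = 315; a_3 = 240; b_3 = 110; c_3 = 80; p_4 = 115; q_4 = 30; s_4 = 185; t_4 = 120; p_5 = 135; q_5 = 345; s_5 = 235; t_5 = 395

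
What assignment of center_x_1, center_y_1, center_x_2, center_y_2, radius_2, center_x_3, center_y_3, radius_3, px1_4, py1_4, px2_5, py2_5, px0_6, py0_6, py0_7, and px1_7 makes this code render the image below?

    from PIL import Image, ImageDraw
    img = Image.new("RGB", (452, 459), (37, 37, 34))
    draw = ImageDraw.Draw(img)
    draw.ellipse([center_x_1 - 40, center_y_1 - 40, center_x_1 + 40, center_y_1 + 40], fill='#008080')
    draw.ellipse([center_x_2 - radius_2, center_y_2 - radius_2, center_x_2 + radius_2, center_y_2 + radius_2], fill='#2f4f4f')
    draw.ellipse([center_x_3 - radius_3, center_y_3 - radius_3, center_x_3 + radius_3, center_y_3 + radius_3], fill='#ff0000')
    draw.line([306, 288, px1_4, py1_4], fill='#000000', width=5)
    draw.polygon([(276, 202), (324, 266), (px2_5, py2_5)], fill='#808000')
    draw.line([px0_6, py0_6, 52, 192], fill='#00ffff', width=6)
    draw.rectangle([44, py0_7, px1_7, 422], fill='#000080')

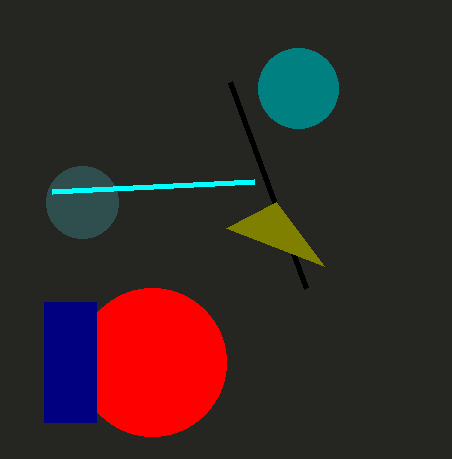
center_x_1 = 298; center_y_1 = 88; center_x_2 = 82; center_y_2 = 202; radius_2 = 36; center_x_3 = 152; center_y_3 = 362; radius_3 = 74; px1_4 = 230; py1_4 = 82; px2_5 = 226; py2_5 = 228; px0_6 = 254; py0_6 = 182; py0_7 = 302; px1_7 = 96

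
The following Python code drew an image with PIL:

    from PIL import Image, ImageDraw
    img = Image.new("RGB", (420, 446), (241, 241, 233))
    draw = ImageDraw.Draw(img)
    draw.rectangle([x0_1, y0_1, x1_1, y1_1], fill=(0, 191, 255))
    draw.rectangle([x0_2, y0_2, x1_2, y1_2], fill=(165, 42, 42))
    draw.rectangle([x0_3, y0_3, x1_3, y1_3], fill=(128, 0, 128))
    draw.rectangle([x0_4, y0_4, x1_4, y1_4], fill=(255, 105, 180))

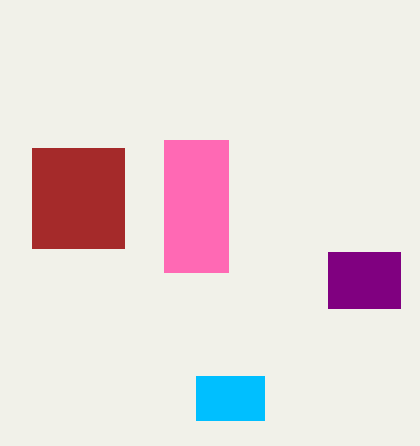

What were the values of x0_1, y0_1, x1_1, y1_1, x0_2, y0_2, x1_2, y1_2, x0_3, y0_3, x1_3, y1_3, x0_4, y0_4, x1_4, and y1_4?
x0_1 = 196
y0_1 = 376
x1_1 = 264
y1_1 = 420
x0_2 = 32
y0_2 = 148
x1_2 = 124
y1_2 = 248
x0_3 = 328
y0_3 = 252
x1_3 = 400
y1_3 = 308
x0_4 = 164
y0_4 = 140
x1_4 = 228
y1_4 = 272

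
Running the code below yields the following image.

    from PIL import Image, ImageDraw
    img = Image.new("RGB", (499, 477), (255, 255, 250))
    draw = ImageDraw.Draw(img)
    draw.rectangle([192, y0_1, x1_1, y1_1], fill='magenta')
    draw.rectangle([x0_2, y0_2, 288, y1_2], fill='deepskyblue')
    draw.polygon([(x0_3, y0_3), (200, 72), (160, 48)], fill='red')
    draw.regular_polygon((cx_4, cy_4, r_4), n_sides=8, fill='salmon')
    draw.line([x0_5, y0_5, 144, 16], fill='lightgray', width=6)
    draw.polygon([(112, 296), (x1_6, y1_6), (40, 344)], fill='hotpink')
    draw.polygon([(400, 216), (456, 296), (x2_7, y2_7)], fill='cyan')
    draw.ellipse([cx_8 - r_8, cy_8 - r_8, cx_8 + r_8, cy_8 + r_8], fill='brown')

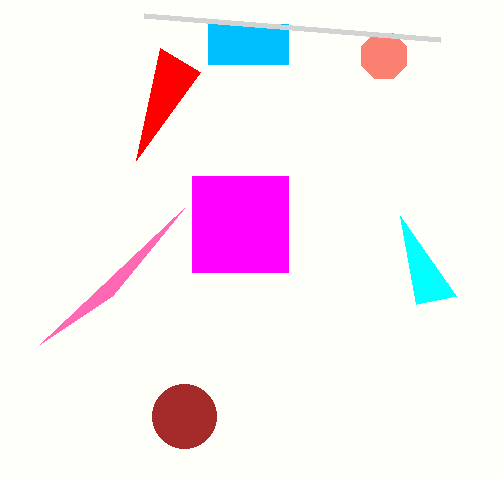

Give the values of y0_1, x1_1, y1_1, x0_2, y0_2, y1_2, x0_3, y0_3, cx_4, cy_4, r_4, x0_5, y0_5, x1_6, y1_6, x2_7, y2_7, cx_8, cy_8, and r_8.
y0_1 = 176
x1_1 = 288
y1_1 = 272
x0_2 = 208
y0_2 = 24
y1_2 = 64
x0_3 = 136
y0_3 = 160
cx_4 = 384
cy_4 = 56
r_4 = 24
x0_5 = 440
y0_5 = 40
x1_6 = 184
y1_6 = 208
x2_7 = 416
y2_7 = 304
cx_8 = 184
cy_8 = 416
r_8 = 32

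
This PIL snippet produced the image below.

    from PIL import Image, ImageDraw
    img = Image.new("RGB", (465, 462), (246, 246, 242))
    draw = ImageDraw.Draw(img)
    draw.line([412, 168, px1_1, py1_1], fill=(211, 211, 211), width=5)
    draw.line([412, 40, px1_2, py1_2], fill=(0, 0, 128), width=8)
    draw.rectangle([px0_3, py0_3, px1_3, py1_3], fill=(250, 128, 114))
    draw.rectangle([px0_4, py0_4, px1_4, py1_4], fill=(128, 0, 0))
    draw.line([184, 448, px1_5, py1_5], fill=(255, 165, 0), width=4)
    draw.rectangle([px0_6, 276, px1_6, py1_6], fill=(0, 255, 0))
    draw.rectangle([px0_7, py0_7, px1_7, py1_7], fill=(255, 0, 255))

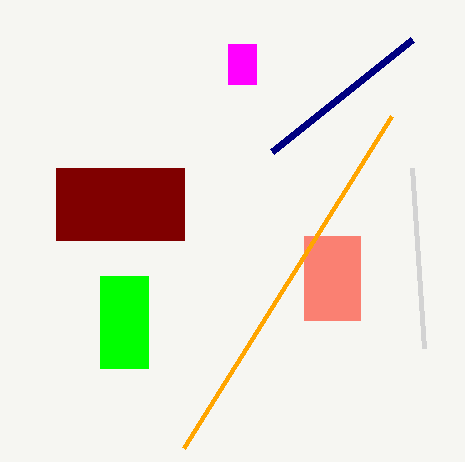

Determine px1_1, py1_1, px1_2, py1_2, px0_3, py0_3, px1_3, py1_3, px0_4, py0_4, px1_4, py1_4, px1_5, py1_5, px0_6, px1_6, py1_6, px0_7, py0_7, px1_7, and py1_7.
px1_1 = 424, py1_1 = 348, px1_2 = 272, py1_2 = 152, px0_3 = 304, py0_3 = 236, px1_3 = 360, py1_3 = 320, px0_4 = 56, py0_4 = 168, px1_4 = 184, py1_4 = 240, px1_5 = 392, py1_5 = 116, px0_6 = 100, px1_6 = 148, py1_6 = 368, px0_7 = 228, py0_7 = 44, px1_7 = 256, py1_7 = 84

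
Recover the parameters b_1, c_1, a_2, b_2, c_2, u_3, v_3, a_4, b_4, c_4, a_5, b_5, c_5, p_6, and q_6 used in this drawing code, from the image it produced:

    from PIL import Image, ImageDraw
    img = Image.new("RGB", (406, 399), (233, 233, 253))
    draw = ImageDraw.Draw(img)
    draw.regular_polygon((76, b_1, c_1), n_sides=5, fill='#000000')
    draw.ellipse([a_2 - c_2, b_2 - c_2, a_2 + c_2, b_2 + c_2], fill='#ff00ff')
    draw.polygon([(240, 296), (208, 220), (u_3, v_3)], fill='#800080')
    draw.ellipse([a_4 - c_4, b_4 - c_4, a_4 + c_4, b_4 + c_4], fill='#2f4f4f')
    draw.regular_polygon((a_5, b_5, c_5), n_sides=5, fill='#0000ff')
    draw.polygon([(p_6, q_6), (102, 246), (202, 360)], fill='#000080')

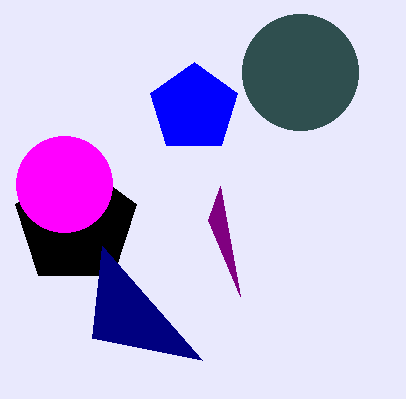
b_1 = 224; c_1 = 64; a_2 = 64; b_2 = 184; c_2 = 48; u_3 = 220; v_3 = 186; a_4 = 300; b_4 = 72; c_4 = 58; a_5 = 194; b_5 = 108; c_5 = 46; p_6 = 92; q_6 = 338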